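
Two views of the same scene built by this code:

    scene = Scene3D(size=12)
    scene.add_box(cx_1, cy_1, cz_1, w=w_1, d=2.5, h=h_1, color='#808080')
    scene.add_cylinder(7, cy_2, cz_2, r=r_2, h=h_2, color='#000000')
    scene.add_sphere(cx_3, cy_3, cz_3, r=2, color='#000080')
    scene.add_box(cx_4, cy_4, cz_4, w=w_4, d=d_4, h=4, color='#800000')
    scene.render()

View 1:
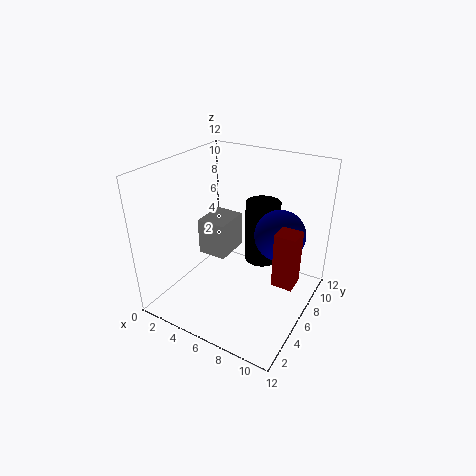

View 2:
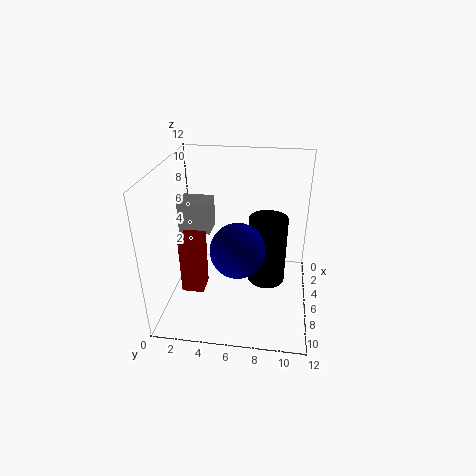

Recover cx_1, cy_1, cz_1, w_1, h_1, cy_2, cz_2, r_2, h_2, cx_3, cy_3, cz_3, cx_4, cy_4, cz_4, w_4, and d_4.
cx_1 = 5.5
cy_1 = 1.5
cz_1 = 7
w_1 = 2
h_1 = 2.5
cy_2 = 8.5
cz_2 = 3
r_2 = 1.5
h_2 = 5.5
cx_3 = 9.5
cy_3 = 6.5
cz_3 = 7
cx_4 = 10.5
cy_4 = 3
cz_4 = 5
w_4 = 1.5
d_4 = 1.5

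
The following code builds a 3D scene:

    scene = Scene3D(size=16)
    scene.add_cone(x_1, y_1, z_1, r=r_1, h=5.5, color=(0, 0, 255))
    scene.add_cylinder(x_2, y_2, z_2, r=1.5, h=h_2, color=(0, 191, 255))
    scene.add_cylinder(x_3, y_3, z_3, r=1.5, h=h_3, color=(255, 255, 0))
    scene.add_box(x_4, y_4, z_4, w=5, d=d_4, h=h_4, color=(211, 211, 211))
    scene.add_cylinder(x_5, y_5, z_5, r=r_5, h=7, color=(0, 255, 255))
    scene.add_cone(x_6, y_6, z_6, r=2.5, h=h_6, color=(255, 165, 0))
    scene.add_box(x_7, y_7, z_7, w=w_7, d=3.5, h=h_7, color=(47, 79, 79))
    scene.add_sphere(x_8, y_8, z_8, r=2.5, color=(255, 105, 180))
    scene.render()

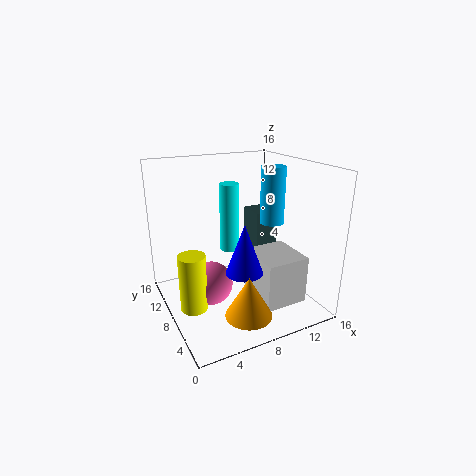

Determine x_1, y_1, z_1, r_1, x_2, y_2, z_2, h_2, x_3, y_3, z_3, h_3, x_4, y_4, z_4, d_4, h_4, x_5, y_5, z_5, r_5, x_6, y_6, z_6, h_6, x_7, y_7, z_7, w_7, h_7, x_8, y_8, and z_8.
x_1 = 7.5
y_1 = 5.5
z_1 = 5
r_1 = 2
x_2 = 14
y_2 = 10.5
z_2 = 8
h_2 = 7
x_3 = 2.5
y_3 = 8
z_3 = 0.5
h_3 = 6.5
x_4 = 9.5
y_4 = 3.5
z_4 = 0.5
d_4 = 5.5
h_4 = 5.5
x_5 = 6.5
y_5 = 7
z_5 = 7.5
r_5 = 1
x_6 = 7
y_6 = 3.5
z_6 = 1
h_6 = 4.5
x_7 = 12.5
y_7 = 11.5
z_7 = 2.5
w_7 = 3
h_7 = 6.5
x_8 = 5
y_8 = 9
z_8 = 2.5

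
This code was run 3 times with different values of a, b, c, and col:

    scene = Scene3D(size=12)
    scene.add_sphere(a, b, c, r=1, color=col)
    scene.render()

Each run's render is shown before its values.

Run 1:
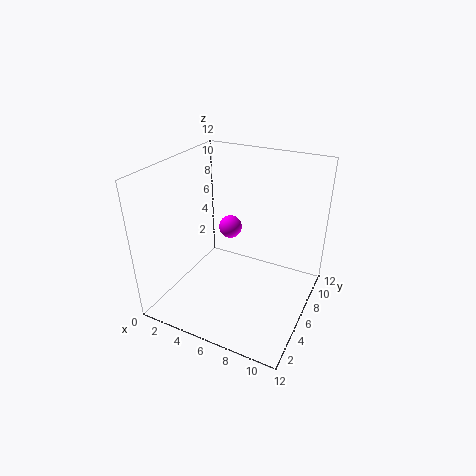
a = 4.5; b = 7.5; c = 6; col = 'magenta'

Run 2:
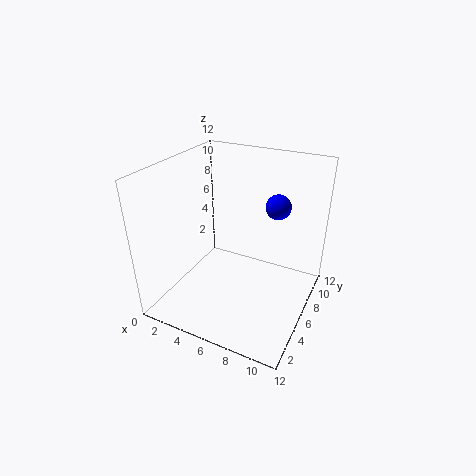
a = 9; b = 7; c = 9; col = 'blue'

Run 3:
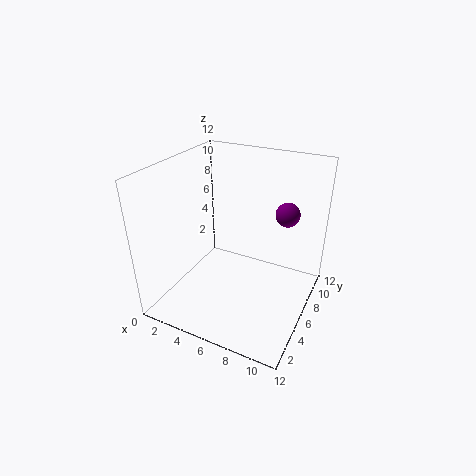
a = 9.5; b = 8; c = 8; col = 'purple'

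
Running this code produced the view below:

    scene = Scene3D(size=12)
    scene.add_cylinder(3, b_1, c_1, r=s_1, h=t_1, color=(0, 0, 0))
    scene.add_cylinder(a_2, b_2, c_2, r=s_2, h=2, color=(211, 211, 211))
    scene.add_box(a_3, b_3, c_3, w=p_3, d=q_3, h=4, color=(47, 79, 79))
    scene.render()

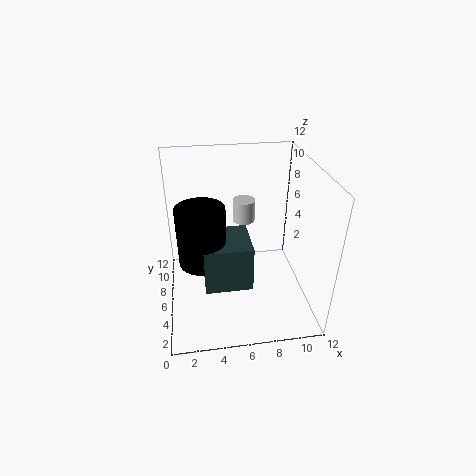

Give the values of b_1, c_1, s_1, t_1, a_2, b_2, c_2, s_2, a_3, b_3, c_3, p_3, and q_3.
b_1 = 6
c_1 = 4
s_1 = 2
t_1 = 5
a_2 = 7
b_2 = 9
c_2 = 6
s_2 = 1
a_3 = 3
b_3 = 4
c_3 = 2
p_3 = 4
q_3 = 4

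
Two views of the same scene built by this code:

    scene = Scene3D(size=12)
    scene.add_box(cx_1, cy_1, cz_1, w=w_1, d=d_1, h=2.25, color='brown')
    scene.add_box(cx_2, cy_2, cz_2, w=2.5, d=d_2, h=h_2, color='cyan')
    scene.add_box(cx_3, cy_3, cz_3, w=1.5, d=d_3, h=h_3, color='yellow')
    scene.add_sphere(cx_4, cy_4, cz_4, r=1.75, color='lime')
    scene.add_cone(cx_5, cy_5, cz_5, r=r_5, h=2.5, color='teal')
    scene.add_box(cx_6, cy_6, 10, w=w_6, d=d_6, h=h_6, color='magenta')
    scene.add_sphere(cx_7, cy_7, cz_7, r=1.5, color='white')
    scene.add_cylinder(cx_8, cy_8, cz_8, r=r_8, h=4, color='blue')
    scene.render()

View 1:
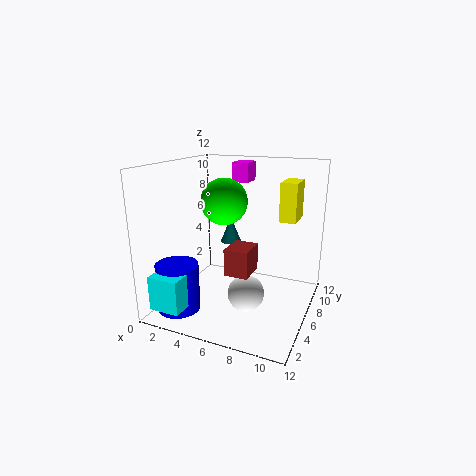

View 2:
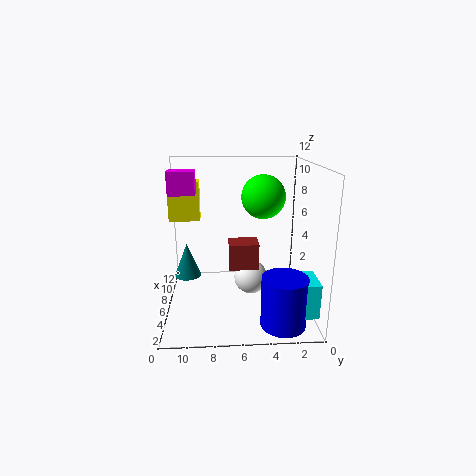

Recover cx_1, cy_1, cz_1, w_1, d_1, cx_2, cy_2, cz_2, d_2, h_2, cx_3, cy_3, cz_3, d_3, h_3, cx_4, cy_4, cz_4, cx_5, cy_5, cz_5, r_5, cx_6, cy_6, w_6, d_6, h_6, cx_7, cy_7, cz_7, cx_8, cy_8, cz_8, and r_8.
cx_1 = 5.5, cy_1 = 4.25, cz_1 = 3.25, w_1 = 2, d_1 = 2.5, cx_2 = 1, cy_2 = 0.25, cz_2 = 1.25, d_2 = 2.25, h_2 = 2.75, cx_3 = 8.5, cy_3 = 9.25, cz_3 = 6.75, d_3 = 2.75, h_3 = 3.5, cx_4 = 5.75, cy_4 = 4, cz_4 = 9.5, cx_5 = 3.5, cy_5 = 10, cz_5 = 4, r_5 = 1, cx_6 = 4, cy_6 = 9.25, w_6 = 1.5, d_6 = 2, h_6 = 1.75, cx_7 = 7.25, cy_7 = 4.75, cz_7 = 1.75, cx_8 = 2, cy_8 = 2.75, cz_8 = 0.25, r_8 = 1.75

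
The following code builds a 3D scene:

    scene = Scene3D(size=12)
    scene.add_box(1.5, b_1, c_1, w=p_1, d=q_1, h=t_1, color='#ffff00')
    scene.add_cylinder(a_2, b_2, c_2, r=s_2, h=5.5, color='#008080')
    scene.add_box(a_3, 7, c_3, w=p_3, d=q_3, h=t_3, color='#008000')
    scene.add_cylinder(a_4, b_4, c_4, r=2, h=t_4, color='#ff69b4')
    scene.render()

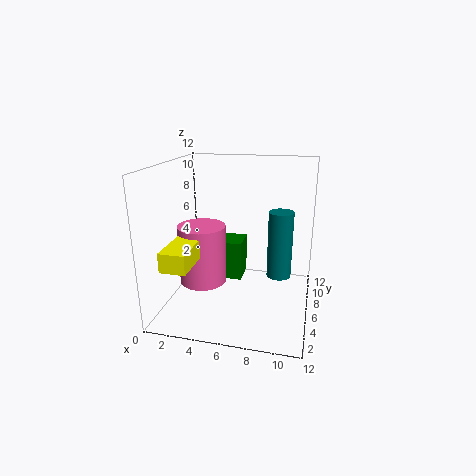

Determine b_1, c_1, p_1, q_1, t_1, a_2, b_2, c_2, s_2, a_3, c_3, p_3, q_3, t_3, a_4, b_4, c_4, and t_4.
b_1 = 0.5
c_1 = 5
p_1 = 2
q_1 = 4
t_1 = 1.5
a_2 = 9.5
b_2 = 6
c_2 = 3
s_2 = 1
a_3 = 3
c_3 = 1.5
p_3 = 3
q_3 = 2.5
t_3 = 3.5
a_4 = 3
b_4 = 5.5
c_4 = 2
t_4 = 5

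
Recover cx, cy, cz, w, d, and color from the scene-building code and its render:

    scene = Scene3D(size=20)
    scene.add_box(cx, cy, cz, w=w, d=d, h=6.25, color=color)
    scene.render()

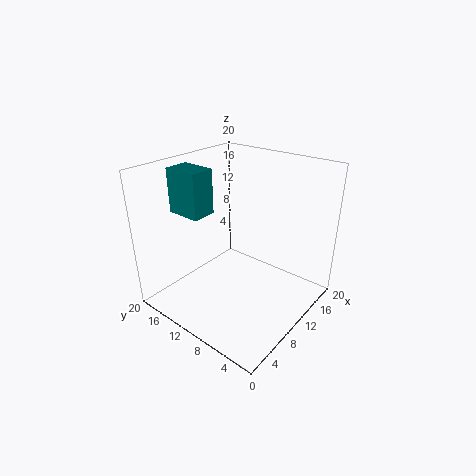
cx = 5.75, cy = 13.75, cz = 13, w = 3.5, d = 5, color = 'teal'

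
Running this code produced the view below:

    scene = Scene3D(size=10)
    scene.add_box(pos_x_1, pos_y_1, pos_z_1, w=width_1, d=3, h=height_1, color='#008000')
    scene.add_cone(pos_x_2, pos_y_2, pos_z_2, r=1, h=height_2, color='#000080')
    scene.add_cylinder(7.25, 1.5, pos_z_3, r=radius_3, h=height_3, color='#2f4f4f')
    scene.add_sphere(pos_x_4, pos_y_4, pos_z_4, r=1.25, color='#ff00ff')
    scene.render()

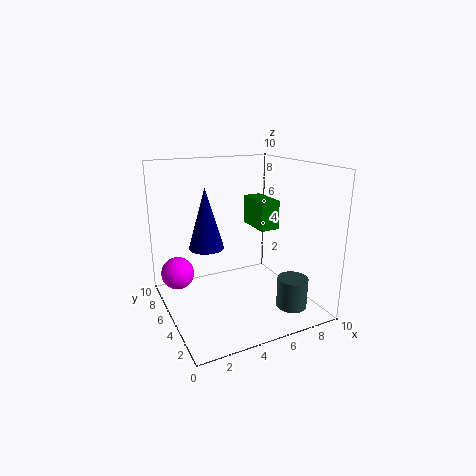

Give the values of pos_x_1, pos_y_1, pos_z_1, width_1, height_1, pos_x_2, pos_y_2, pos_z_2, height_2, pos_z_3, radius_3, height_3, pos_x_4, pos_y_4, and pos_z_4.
pos_x_1 = 7.5; pos_y_1 = 6; pos_z_1 = 4.75; width_1 = 1.5; height_1 = 2.25; pos_x_2 = 1.75; pos_y_2 = 2.5; pos_z_2 = 5.75; height_2 = 3.5; pos_z_3 = 1; radius_3 = 1; height_3 = 2; pos_x_4 = 1.5; pos_y_4 = 8.5; pos_z_4 = 1.5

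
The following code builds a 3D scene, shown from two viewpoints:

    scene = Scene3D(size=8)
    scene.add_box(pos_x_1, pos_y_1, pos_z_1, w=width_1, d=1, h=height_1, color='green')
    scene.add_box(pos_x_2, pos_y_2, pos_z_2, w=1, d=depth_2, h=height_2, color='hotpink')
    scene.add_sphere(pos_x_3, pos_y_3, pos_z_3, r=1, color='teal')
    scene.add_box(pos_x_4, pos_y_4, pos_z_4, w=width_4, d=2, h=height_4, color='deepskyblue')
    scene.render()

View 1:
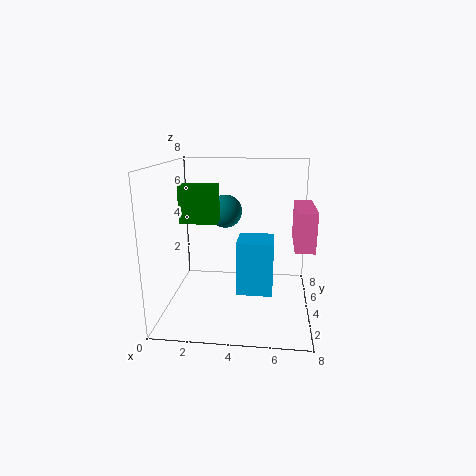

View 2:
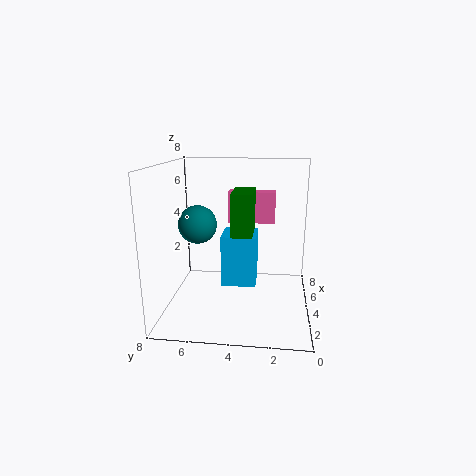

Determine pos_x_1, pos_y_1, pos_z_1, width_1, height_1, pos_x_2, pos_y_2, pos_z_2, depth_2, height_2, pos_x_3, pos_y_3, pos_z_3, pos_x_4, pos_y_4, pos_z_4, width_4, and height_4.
pos_x_1 = 1; pos_y_1 = 3; pos_z_1 = 5; width_1 = 2; height_1 = 2; pos_x_2 = 7; pos_y_2 = 2; pos_z_2 = 4; depth_2 = 3; height_2 = 2; pos_x_3 = 3; pos_y_3 = 6; pos_z_3 = 5; pos_x_4 = 4; pos_y_4 = 3; pos_z_4 = 1; width_4 = 2; height_4 = 3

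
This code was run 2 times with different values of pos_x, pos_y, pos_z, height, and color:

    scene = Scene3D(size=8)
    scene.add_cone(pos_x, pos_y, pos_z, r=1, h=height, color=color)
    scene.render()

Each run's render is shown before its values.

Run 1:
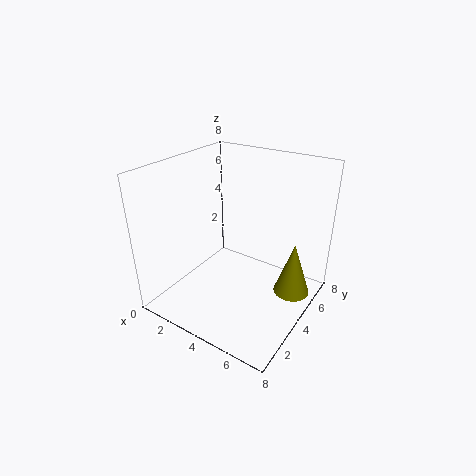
pos_x = 7
pos_y = 5
pos_z = 1
height = 3
color = 'olive'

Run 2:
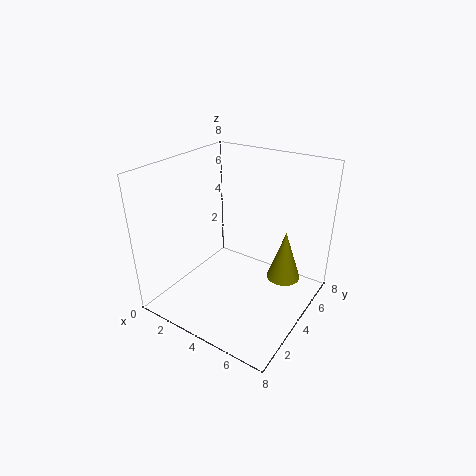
pos_x = 6
pos_y = 6
pos_z = 1
height = 3
color = 'olive'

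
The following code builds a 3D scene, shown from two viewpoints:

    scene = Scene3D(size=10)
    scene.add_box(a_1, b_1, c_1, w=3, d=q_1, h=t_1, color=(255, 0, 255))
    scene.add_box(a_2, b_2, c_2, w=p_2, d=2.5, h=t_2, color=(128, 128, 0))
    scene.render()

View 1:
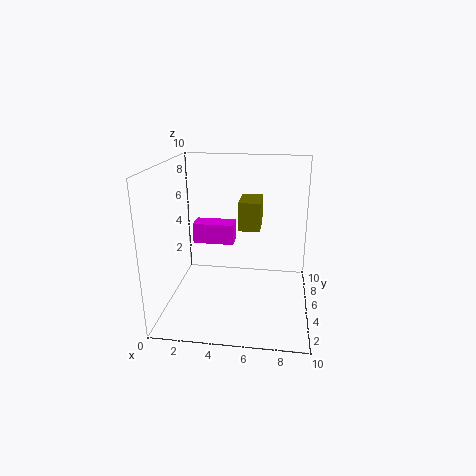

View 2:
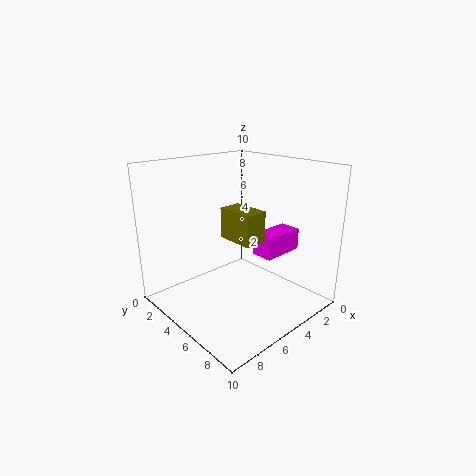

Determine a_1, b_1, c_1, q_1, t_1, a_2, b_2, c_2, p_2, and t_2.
a_1 = 1.5; b_1 = 6; c_1 = 4; q_1 = 1.5; t_1 = 1.5; a_2 = 5; b_2 = 5; c_2 = 5.5; p_2 = 1.5; t_2 = 2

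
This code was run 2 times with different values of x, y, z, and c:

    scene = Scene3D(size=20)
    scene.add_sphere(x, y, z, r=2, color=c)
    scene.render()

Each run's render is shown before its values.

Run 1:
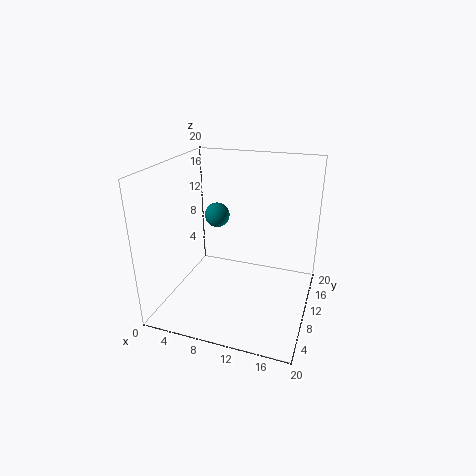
x = 4, y = 17, z = 10, c = 'teal'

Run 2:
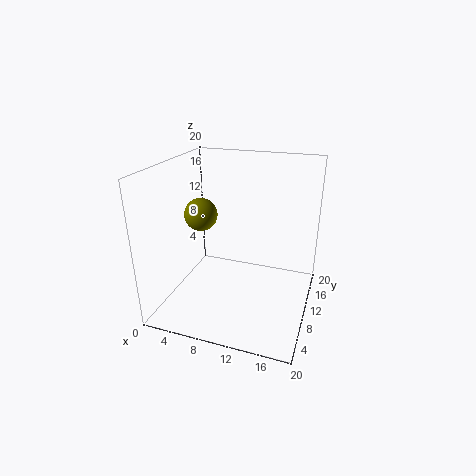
x = 7, y = 5, z = 15, c = 'olive'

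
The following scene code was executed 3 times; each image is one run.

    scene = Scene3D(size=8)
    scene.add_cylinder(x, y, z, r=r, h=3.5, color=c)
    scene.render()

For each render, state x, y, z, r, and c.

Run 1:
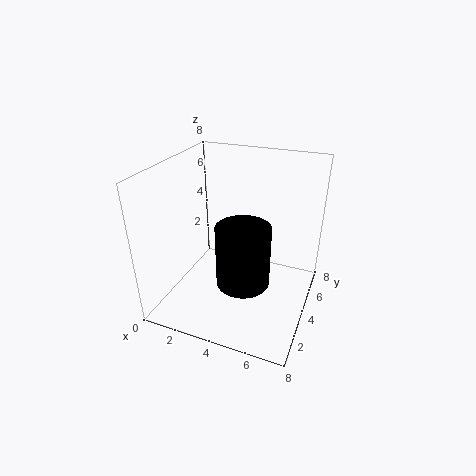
x = 4.5
y = 3.5
z = 1.5
r = 1.5
c = 'black'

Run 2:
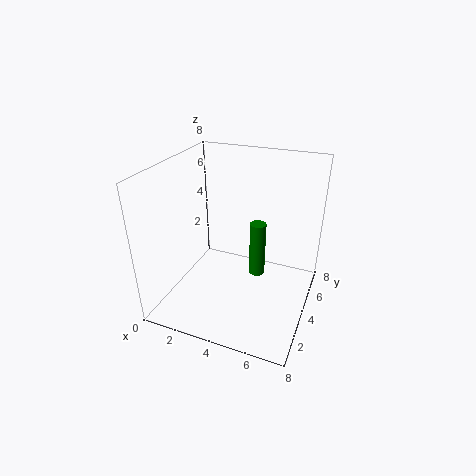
x = 4.5
y = 6
z = 0.5
r = 0.5
c = 'green'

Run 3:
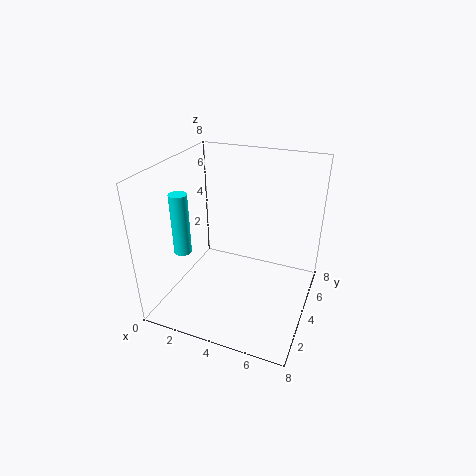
x = 1
y = 3
z = 3
r = 0.5
c = 'cyan'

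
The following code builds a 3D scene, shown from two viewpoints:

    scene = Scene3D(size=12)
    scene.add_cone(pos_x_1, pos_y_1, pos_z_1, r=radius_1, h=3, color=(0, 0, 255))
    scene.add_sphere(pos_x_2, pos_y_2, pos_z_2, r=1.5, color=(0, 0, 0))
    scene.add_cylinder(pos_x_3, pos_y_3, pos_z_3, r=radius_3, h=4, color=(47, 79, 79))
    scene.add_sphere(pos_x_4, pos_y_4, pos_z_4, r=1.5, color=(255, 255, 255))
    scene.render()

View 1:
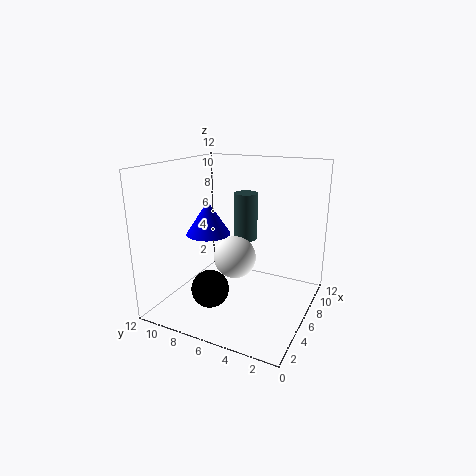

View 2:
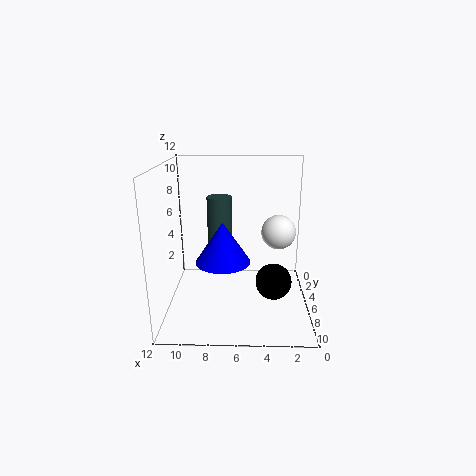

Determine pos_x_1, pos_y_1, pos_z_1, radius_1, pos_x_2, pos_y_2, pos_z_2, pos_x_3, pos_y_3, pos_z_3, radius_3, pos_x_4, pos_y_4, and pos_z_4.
pos_x_1 = 7
pos_y_1 = 9.5
pos_z_1 = 5.5
radius_1 = 2
pos_x_2 = 3
pos_y_2 = 7
pos_z_2 = 2.5
pos_x_3 = 7.5
pos_y_3 = 6
pos_z_3 = 5.5
radius_3 = 1
pos_x_4 = 2.5
pos_y_4 = 4.5
pos_z_4 = 6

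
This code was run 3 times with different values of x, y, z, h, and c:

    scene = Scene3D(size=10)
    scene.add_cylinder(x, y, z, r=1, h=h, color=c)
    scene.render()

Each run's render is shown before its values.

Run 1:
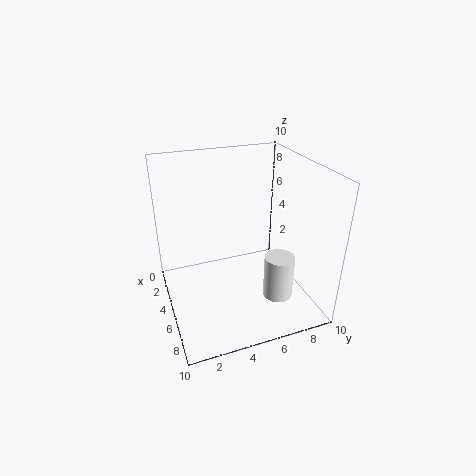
x = 7.5, y = 7, z = 1.5, h = 3, c = 'white'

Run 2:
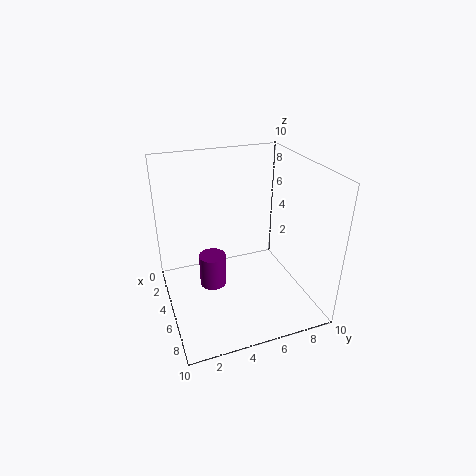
x = 3.5, y = 3.5, z = 0.5, h = 2.5, c = 'purple'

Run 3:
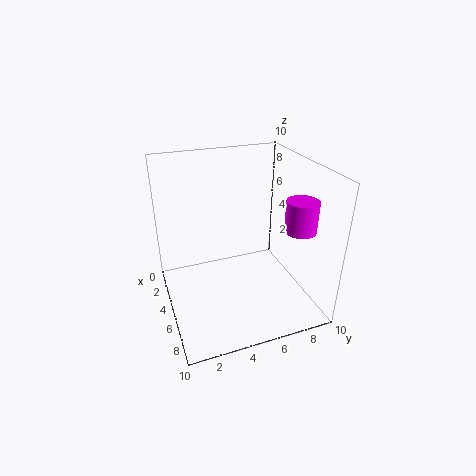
x = 8, y = 8, z = 6.5, h = 2, c = 'magenta'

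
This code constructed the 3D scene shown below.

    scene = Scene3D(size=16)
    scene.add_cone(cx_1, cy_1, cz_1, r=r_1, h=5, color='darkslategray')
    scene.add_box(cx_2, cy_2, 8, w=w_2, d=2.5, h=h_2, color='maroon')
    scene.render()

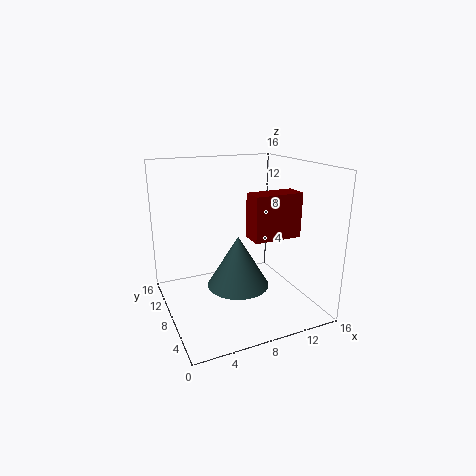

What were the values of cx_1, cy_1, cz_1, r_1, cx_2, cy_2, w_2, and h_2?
cx_1 = 6, cy_1 = 3.5, cz_1 = 5, r_1 = 3, cx_2 = 9, cy_2 = 5.5, w_2 = 5.5, h_2 = 5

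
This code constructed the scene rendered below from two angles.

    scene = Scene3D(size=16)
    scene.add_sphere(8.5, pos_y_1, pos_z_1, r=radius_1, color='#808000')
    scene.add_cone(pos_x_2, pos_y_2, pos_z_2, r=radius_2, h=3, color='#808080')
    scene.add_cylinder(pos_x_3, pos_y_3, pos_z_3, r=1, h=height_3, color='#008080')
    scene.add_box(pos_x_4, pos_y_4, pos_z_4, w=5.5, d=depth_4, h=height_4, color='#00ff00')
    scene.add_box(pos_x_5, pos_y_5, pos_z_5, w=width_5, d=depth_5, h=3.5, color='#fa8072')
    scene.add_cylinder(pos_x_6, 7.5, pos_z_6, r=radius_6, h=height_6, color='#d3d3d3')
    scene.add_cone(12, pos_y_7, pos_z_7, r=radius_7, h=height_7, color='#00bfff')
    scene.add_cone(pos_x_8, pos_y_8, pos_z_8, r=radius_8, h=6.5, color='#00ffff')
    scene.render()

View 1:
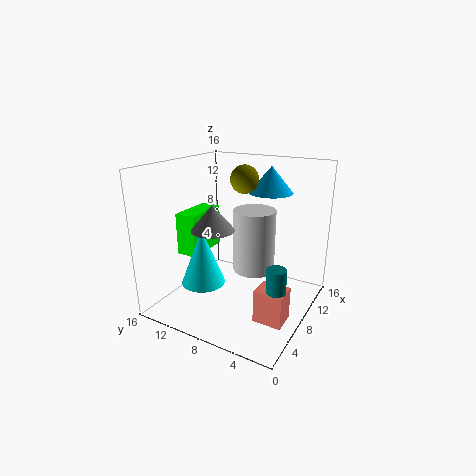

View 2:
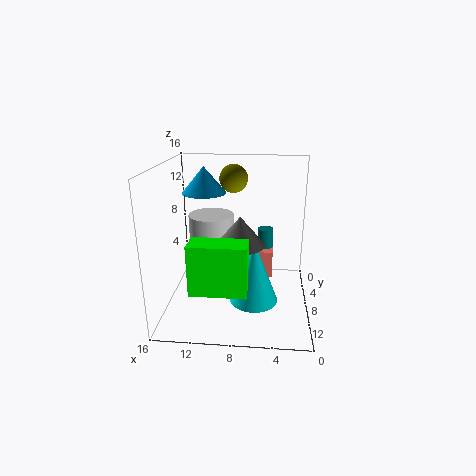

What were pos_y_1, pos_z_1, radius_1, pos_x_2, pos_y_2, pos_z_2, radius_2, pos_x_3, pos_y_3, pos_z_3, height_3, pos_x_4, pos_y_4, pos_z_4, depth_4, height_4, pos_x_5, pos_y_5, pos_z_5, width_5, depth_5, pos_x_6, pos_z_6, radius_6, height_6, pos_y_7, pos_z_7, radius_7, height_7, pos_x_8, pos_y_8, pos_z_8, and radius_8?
pos_y_1 = 7.5; pos_z_1 = 14.5; radius_1 = 1.5; pos_x_2 = 7.5; pos_y_2 = 11; pos_z_2 = 8.5; radius_2 = 2.5; pos_x_3 = 5; pos_y_3 = 2; pos_z_3 = 3; height_3 = 4; pos_x_4 = 6.5; pos_y_4 = 13; pos_z_4 = 5; depth_4 = 2.5; height_4 = 5; pos_x_5 = 4; pos_y_5 = 1; pos_z_5 = 1; width_5 = 2.5; depth_5 = 3; pos_x_6 = 11; pos_z_6 = 3; radius_6 = 2.5; height_6 = 7.5; pos_y_7 = 6; pos_z_7 = 12.5; radius_7 = 2.5; height_7 = 3; pos_x_8 = 6; pos_y_8 = 11.5; pos_z_8 = 2.5; radius_8 = 2.5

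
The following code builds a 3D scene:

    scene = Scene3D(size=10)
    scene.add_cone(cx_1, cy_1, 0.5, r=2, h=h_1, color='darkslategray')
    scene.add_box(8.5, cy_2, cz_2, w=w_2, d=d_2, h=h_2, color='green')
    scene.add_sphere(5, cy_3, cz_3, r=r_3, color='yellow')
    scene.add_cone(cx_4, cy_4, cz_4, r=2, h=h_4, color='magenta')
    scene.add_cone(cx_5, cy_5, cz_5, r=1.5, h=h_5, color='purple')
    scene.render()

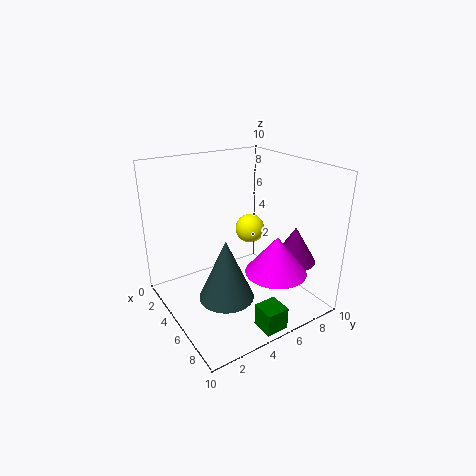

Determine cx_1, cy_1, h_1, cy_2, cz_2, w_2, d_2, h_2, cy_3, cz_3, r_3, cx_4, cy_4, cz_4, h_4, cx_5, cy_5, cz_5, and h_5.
cx_1 = 5; cy_1 = 4; h_1 = 4.5; cy_2 = 4; cz_2 = 0.5; w_2 = 1.5; d_2 = 1.5; h_2 = 1.5; cy_3 = 6; cz_3 = 5.5; r_3 = 1; cx_4 = 8; cy_4 = 6; cz_4 = 3.5; h_4 = 2.5; cx_5 = 7.5; cy_5 = 8; cz_5 = 3.5; h_5 = 2.5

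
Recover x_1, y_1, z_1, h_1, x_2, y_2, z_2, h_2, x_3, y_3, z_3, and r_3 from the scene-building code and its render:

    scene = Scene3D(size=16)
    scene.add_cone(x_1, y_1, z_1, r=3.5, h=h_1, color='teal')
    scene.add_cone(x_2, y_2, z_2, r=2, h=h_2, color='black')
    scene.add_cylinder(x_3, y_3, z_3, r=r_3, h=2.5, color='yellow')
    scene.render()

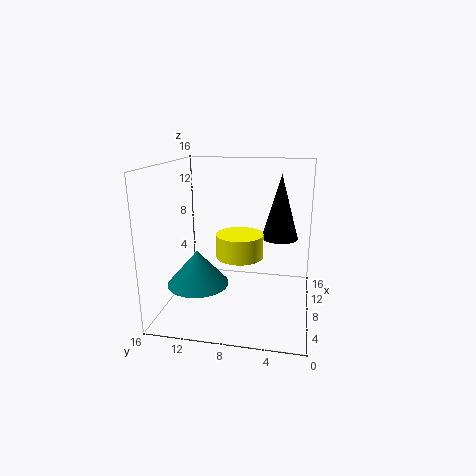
x_1 = 7, y_1 = 12.5, z_1 = 2.5, h_1 = 4, x_2 = 9, y_2 = 3.5, z_2 = 8, h_2 = 7, x_3 = 6.5, y_3 = 7.5, z_3 = 6.5, r_3 = 2.5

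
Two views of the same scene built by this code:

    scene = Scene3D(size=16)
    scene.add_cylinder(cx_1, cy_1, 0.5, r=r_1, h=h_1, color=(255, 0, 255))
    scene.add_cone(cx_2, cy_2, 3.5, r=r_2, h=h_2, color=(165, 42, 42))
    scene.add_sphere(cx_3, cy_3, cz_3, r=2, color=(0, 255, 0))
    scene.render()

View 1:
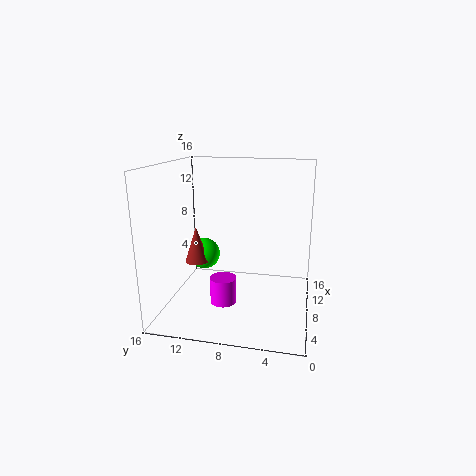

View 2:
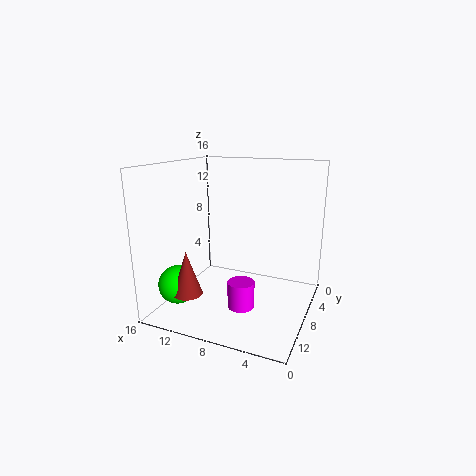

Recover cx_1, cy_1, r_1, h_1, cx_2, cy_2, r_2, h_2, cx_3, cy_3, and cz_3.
cx_1 = 7
cy_1 = 9.5
r_1 = 1.5
h_1 = 3
cx_2 = 11
cy_2 = 14
r_2 = 1.5
h_2 = 4.5
cx_3 = 12.5
cy_3 = 13.5
cz_3 = 4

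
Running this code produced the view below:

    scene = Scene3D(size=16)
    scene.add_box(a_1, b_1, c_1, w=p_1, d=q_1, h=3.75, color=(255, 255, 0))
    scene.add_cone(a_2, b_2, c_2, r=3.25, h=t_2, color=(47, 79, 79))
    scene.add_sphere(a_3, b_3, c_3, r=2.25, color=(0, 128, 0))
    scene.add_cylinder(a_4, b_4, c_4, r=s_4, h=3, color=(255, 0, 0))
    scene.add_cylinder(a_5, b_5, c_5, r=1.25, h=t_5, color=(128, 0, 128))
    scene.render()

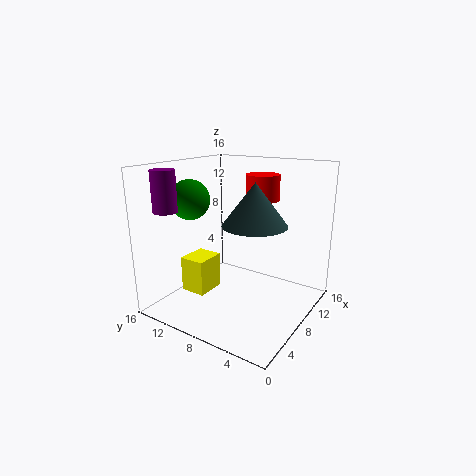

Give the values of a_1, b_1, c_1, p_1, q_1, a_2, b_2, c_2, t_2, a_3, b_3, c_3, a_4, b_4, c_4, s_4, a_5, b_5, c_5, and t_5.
a_1 = 3
b_1 = 9.25
c_1 = 2.75
p_1 = 3.25
q_1 = 2.75
a_2 = 6
b_2 = 4.75
c_2 = 10.5
t_2 = 4.25
a_3 = 6.25
b_3 = 13.25
c_3 = 12
a_4 = 12.5
b_4 = 7.5
c_4 = 11.5
s_4 = 2
a_5 = 2.25
b_5 = 13
c_5 = 11.5
t_5 = 4.25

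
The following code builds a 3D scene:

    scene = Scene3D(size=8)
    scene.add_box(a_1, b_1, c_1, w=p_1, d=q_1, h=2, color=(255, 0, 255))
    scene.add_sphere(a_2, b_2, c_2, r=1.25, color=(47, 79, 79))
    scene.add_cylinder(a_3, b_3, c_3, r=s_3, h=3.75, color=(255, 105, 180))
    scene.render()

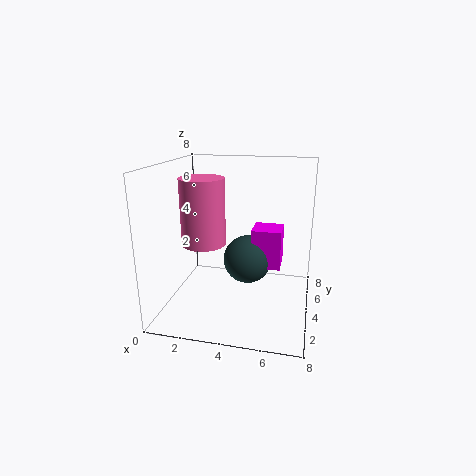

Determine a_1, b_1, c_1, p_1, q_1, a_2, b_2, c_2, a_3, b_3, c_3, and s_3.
a_1 = 5, b_1 = 2.5, c_1 = 3, p_1 = 1.5, q_1 = 1.5, a_2 = 4.75, b_2 = 3, c_2 = 3.25, a_3 = 2, b_3 = 4, c_3 = 3.5, s_3 = 1.25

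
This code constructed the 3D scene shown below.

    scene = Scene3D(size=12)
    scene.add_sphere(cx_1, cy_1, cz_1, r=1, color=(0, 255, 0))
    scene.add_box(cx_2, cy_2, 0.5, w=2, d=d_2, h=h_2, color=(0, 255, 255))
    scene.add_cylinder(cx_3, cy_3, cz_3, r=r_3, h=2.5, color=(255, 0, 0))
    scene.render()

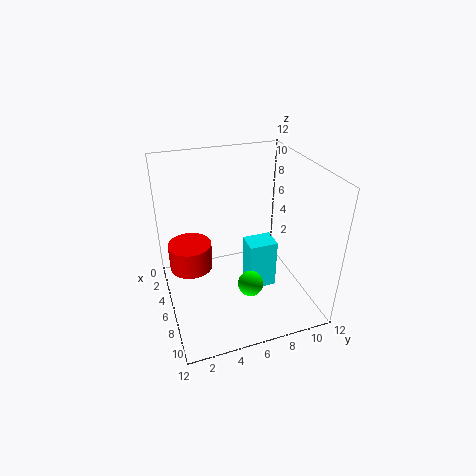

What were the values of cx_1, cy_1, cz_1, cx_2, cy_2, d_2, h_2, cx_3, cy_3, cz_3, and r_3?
cx_1 = 9, cy_1 = 6, cz_1 = 3.5, cx_2 = 4.5, cy_2 = 7, d_2 = 2.5, h_2 = 4.5, cx_3 = 2.5, cy_3 = 2.5, cz_3 = 1.5, r_3 = 2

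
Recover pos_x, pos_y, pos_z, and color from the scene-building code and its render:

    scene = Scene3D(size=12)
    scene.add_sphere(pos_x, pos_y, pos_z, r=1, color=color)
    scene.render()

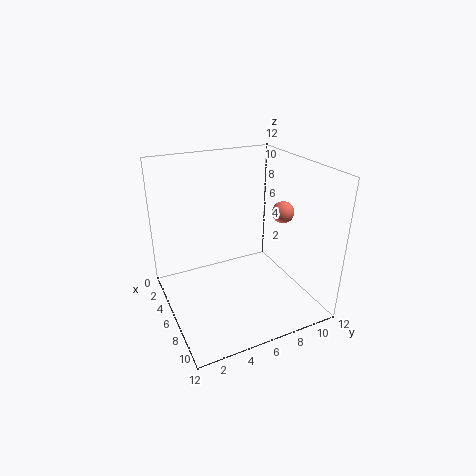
pos_x = 5, pos_y = 11, pos_z = 7, color = 'salmon'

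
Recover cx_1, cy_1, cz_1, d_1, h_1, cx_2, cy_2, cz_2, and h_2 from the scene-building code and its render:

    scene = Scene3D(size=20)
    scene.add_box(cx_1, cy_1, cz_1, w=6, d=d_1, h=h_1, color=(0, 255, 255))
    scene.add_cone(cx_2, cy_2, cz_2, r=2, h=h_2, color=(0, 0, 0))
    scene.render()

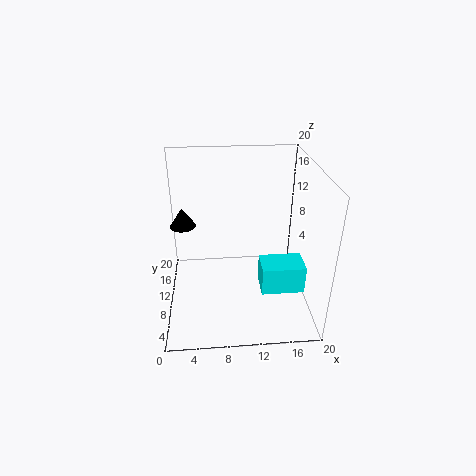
cx_1 = 13
cy_1 = 6
cz_1 = 3
d_1 = 4
h_1 = 4
cx_2 = 2
cy_2 = 16
cz_2 = 9
h_2 = 3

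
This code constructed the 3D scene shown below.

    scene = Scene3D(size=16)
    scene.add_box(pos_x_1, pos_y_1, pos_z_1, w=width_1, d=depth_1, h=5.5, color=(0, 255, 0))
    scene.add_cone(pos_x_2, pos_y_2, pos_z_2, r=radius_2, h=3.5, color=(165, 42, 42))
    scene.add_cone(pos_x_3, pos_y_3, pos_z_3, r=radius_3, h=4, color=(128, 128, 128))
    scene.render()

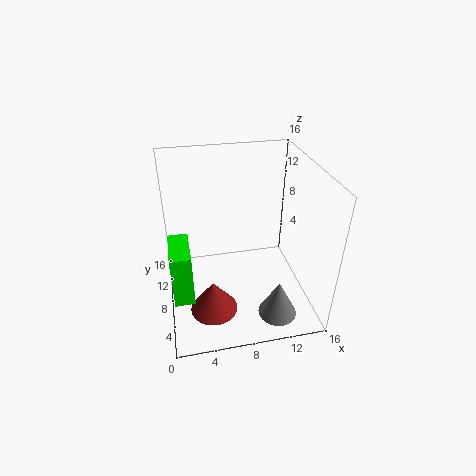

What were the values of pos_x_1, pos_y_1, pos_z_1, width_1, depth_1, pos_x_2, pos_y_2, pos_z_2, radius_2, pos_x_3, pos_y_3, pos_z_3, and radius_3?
pos_x_1 = 0.5; pos_y_1 = 2.5; pos_z_1 = 4.5; width_1 = 2; depth_1 = 4.5; pos_x_2 = 4.5; pos_y_2 = 4; pos_z_2 = 2; radius_2 = 2.5; pos_x_3 = 11; pos_y_3 = 2; pos_z_3 = 2; radius_3 = 2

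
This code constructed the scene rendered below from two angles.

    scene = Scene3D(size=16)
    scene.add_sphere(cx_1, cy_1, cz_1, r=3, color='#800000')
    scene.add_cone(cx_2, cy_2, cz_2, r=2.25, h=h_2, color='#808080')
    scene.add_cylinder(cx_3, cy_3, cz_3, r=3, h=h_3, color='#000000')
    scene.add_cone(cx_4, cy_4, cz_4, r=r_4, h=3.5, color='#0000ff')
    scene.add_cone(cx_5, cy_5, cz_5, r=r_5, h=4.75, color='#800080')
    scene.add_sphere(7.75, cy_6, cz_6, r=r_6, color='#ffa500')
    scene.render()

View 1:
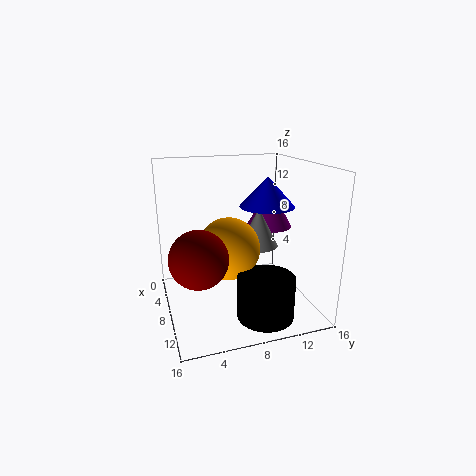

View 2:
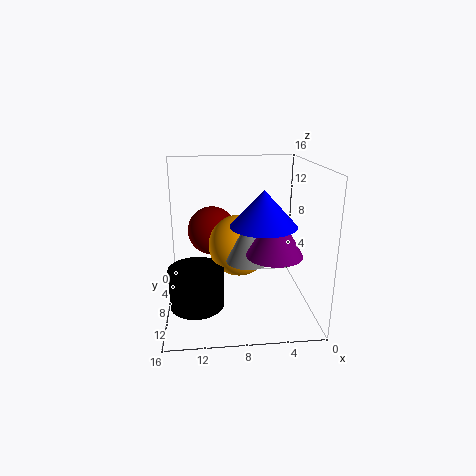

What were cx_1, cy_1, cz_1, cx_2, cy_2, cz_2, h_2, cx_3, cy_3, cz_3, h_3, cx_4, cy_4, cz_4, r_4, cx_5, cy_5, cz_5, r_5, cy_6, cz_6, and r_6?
cx_1 = 10.75; cy_1 = 3; cz_1 = 7.25; cx_2 = 7.25; cy_2 = 10.75; cz_2 = 6.5; h_2 = 4.5; cx_3 = 12.75; cy_3 = 9.5; cz_3 = 0.75; h_3 = 4.5; cx_4 = 6; cy_4 = 12.25; cz_4 = 10.75; r_4 = 3.25; cx_5 = 5; cy_5 = 13; cz_5 = 8; r_5 = 2.75; cy_6 = 7; cz_6 = 6.75; r_6 = 3.5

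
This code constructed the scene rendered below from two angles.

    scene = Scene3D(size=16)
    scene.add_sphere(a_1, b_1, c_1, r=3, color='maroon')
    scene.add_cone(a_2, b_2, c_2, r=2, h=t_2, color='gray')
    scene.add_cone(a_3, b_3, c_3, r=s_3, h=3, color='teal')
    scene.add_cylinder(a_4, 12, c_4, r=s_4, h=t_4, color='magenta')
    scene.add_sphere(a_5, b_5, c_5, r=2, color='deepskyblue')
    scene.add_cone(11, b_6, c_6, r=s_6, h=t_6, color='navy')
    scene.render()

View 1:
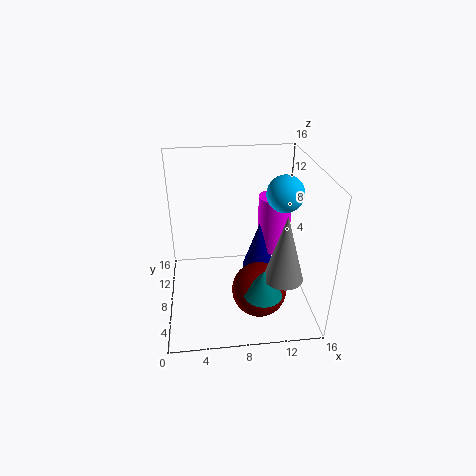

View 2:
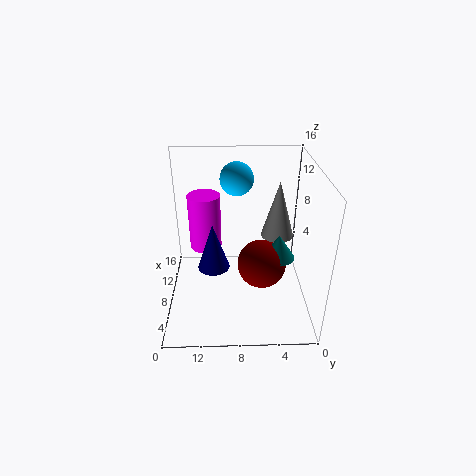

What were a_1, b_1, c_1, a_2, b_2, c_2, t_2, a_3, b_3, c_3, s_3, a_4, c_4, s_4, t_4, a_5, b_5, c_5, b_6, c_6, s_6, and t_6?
a_1 = 10, b_1 = 5, c_1 = 3, a_2 = 12, b_2 = 3, c_2 = 6, t_2 = 7, a_3 = 10, b_3 = 3, c_3 = 4, s_3 = 2, a_4 = 13, c_4 = 4, s_4 = 2, t_4 = 7, a_5 = 13, b_5 = 8, c_5 = 13, b_6 = 11, c_6 = 2, s_6 = 2, t_6 = 6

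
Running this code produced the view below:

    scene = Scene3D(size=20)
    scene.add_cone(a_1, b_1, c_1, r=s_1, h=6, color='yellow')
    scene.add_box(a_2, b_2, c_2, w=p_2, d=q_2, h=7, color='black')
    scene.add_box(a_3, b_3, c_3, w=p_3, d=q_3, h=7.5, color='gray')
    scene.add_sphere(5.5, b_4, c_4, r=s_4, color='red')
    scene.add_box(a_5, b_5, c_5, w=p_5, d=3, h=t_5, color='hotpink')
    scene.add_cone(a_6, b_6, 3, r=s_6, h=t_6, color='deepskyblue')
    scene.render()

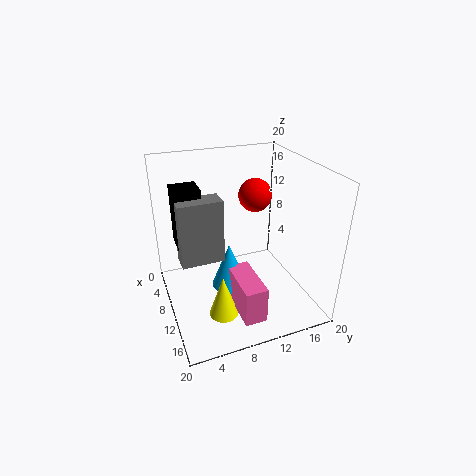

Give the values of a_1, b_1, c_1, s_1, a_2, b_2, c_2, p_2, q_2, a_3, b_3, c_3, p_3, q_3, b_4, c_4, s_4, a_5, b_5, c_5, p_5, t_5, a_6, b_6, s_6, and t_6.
a_1 = 13.5, b_1 = 6.5, c_1 = 0.5, s_1 = 2, a_2 = 11.5, b_2 = 1, c_2 = 12.5, p_2 = 3, q_2 = 3, a_3 = 13.5, b_3 = 1, c_3 = 11, p_3 = 2.5, q_3 = 5, b_4 = 14.5, c_4 = 14, s_4 = 2.5, a_5 = 11, b_5 = 8, c_5 = 1.5, p_5 = 7, t_5 = 5, a_6 = 10.5, b_6 = 8.5, s_6 = 2.5, t_6 = 6.5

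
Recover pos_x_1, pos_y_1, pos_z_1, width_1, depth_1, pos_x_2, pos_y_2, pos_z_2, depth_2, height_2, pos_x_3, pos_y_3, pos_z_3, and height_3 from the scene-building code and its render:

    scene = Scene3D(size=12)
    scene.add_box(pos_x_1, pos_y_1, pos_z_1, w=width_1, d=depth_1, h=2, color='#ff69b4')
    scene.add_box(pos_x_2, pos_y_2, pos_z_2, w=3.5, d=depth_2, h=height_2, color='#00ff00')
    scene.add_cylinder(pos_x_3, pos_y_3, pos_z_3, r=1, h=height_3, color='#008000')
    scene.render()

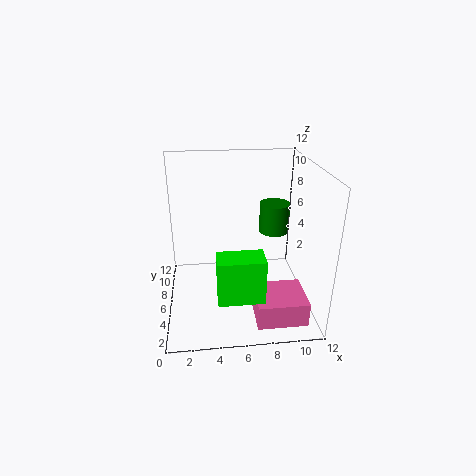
pos_x_1 = 7
pos_y_1 = 1
pos_z_1 = 0.5
width_1 = 4
depth_1 = 3.5
pos_x_2 = 4
pos_y_2 = 1
pos_z_2 = 3
depth_2 = 2
height_2 = 3.5
pos_x_3 = 8
pos_y_3 = 2
pos_z_3 = 8.5
height_3 = 2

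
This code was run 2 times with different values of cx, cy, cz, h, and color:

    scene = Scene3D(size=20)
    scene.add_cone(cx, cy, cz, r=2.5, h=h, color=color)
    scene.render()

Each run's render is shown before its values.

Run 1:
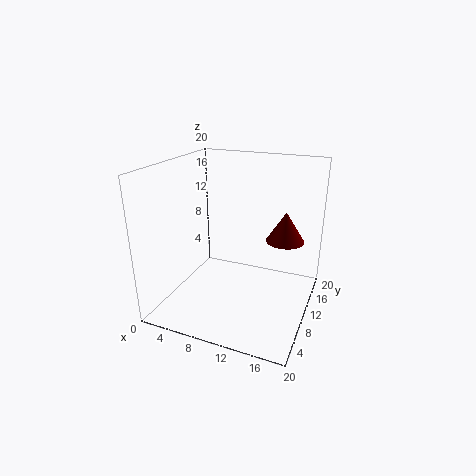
cx = 16.5; cy = 10.5; cz = 10.5; h = 4; color = 'maroon'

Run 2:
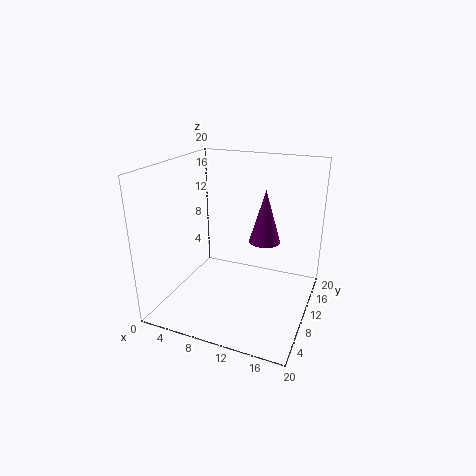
cx = 11.5; cy = 17.5; cz = 6.5; h = 8.5; color = 'purple'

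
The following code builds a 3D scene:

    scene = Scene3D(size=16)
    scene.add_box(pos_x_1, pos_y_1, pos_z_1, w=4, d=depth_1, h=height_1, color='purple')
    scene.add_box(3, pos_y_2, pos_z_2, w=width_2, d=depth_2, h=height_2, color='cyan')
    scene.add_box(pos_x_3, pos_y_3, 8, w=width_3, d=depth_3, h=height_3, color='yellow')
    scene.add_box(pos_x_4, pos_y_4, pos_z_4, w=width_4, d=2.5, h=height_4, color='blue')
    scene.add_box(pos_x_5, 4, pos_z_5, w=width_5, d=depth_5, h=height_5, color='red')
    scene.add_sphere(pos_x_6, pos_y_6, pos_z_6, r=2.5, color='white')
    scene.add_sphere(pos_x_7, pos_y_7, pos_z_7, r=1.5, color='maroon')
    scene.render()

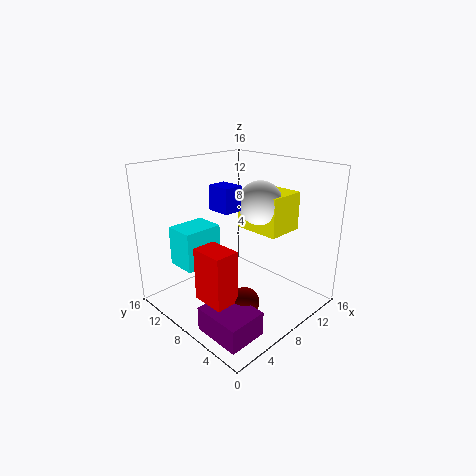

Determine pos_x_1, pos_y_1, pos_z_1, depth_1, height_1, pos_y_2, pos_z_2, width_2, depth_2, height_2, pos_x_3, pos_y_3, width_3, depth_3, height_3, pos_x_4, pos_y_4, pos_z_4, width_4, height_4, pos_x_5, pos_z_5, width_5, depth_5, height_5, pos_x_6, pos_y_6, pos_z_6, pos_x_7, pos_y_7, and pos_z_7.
pos_x_1 = 0.5
pos_y_1 = 1
pos_z_1 = 1
depth_1 = 5
height_1 = 2.5
pos_y_2 = 10.5
pos_z_2 = 4.5
width_2 = 4.5
depth_2 = 3.5
height_2 = 4.5
pos_x_3 = 10.5
pos_y_3 = 5
width_3 = 4.5
depth_3 = 5.5
height_3 = 4.5
pos_x_4 = 4.5
pos_y_4 = 6
pos_z_4 = 12
width_4 = 2
height_4 = 2.5
pos_x_5 = 1.5
pos_z_5 = 3.5
width_5 = 2.5
depth_5 = 3.5
height_5 = 5.5
pos_x_6 = 11
pos_y_6 = 7.5
pos_z_6 = 11.5
pos_x_7 = 5
pos_y_7 = 4
pos_z_7 = 3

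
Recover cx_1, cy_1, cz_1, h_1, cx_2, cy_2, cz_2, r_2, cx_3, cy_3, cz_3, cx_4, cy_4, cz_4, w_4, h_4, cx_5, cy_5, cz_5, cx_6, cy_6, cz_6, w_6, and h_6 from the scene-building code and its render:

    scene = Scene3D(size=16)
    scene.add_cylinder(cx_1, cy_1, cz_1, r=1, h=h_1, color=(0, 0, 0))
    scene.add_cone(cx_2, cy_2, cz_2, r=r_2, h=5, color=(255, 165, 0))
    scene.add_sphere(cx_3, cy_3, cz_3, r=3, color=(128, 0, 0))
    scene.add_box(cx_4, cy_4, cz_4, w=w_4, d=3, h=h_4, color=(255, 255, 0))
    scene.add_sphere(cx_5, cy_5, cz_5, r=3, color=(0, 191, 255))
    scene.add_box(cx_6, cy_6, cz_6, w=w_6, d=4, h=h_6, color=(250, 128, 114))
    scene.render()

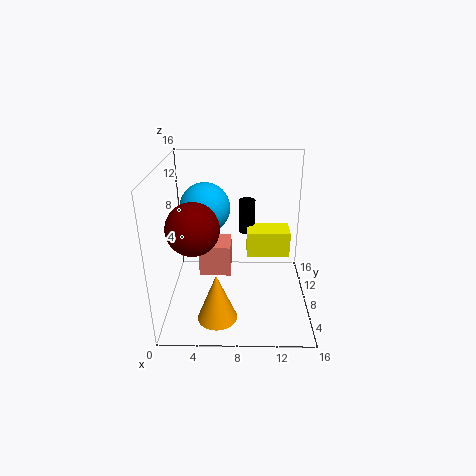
cx_1 = 9, cy_1 = 12, cz_1 = 7, h_1 = 4, cx_2 = 6, cy_2 = 2, cz_2 = 2, r_2 = 2, cx_3 = 3, cy_3 = 8, cz_3 = 9, cx_4 = 9, cy_4 = 9, cz_4 = 5, w_4 = 5, h_4 = 3, cx_5 = 4, cy_5 = 12, cz_5 = 10, cx_6 = 3, cy_6 = 11, cz_6 = 1, w_6 = 4, h_6 = 4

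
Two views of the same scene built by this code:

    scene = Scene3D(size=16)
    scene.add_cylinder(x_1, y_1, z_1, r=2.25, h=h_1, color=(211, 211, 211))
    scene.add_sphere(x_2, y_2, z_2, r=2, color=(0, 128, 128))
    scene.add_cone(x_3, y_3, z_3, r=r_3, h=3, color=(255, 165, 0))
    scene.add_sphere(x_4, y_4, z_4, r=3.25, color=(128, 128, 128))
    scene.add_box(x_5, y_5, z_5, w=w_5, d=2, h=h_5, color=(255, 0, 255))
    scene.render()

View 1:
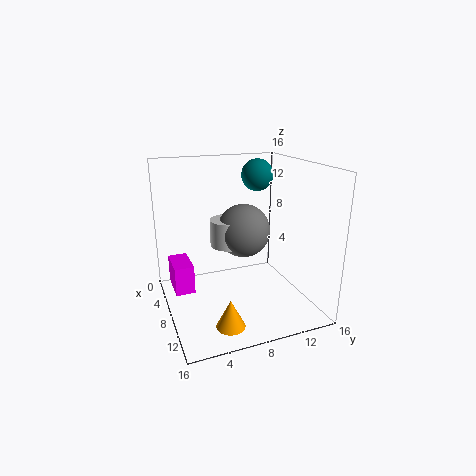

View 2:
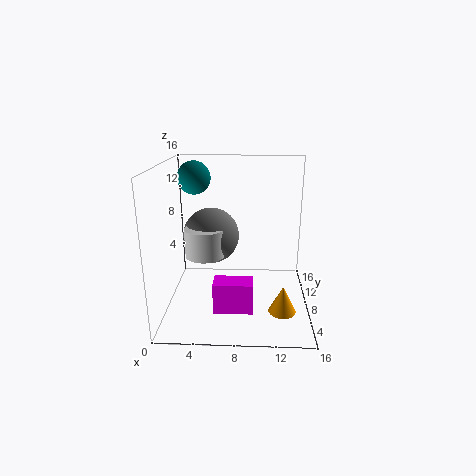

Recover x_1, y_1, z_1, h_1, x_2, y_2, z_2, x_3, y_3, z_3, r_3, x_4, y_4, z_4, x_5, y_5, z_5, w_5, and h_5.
x_1 = 4.25
y_1 = 8.25
z_1 = 5.75
h_1 = 3.25
x_2 = 2.5
y_2 = 12.75
z_2 = 13.75
x_3 = 13
y_3 = 5.25
z_3 = 0.5
r_3 = 1.5
x_4 = 4.75
y_4 = 10
z_4 = 7.5
x_5 = 6
y_5 = 0.5
z_5 = 3.25
w_5 = 3.75
h_5 = 3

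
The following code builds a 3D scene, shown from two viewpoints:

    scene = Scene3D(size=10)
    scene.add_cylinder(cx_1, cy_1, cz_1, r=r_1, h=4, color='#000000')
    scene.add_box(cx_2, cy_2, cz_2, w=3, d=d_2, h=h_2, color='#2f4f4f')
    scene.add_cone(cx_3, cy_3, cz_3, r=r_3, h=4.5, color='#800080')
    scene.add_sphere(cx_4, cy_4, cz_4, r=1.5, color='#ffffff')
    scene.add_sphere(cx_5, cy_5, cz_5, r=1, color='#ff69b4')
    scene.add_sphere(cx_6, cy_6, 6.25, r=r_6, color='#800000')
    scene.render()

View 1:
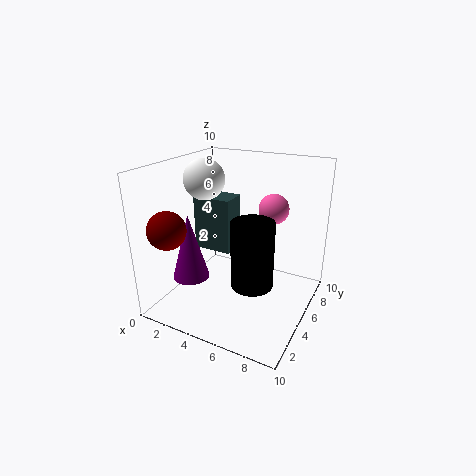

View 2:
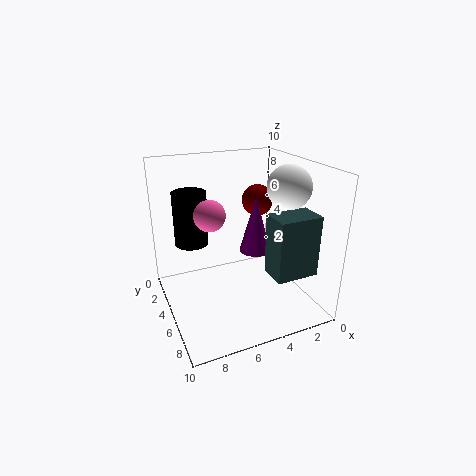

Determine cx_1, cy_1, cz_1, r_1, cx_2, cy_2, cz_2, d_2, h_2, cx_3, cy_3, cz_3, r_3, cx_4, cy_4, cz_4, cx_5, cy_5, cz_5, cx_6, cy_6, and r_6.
cx_1 = 7.5
cy_1 = 2
cz_1 = 3.75
r_1 = 1.25
cx_2 = 0.5
cy_2 = 6.25
cz_2 = 2.75
d_2 = 2
h_2 = 4.25
cx_3 = 2.5
cy_3 = 2.75
cz_3 = 2.5
r_3 = 1.25
cx_4 = 1.75
cy_4 = 6
cz_4 = 8.5
cx_5 = 7.25
cy_5 = 5.75
cz_5 = 7.25
cx_6 = 1.75
cy_6 = 1.5
r_6 = 1.25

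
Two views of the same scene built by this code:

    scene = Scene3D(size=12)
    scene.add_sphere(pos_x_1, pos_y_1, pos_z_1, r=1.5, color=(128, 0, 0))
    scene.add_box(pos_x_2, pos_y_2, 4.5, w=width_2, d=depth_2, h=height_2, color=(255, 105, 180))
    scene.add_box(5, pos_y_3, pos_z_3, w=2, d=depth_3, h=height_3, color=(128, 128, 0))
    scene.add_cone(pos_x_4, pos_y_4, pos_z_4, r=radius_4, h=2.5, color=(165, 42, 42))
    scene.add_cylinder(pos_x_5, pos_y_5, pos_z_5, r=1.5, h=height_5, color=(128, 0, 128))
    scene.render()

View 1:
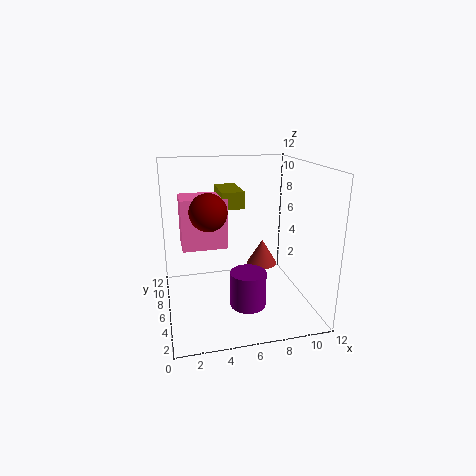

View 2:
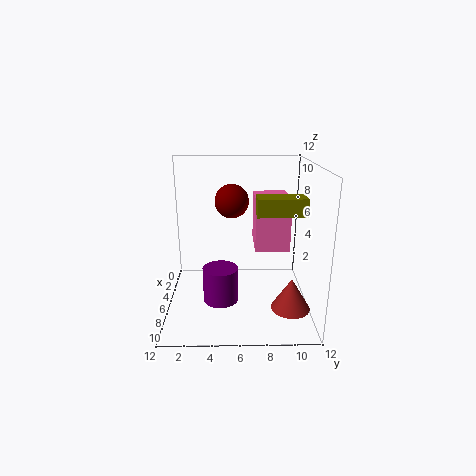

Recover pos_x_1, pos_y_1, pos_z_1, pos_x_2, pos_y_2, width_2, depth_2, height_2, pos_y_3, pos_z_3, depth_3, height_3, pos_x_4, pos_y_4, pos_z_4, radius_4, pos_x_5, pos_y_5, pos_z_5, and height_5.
pos_x_1 = 3.5, pos_y_1 = 5.5, pos_z_1 = 8.5, pos_x_2 = 1.5, pos_y_2 = 7.5, width_2 = 4, depth_2 = 3, height_2 = 4.5, pos_y_3 = 7.5, pos_z_3 = 8, depth_3 = 4, height_3 = 1.5, pos_x_4 = 9.5, pos_y_4 = 10, pos_z_4 = 1.5, radius_4 = 1.5, pos_x_5 = 6.5, pos_y_5 = 4.5, pos_z_5 = 0.5, height_5 = 3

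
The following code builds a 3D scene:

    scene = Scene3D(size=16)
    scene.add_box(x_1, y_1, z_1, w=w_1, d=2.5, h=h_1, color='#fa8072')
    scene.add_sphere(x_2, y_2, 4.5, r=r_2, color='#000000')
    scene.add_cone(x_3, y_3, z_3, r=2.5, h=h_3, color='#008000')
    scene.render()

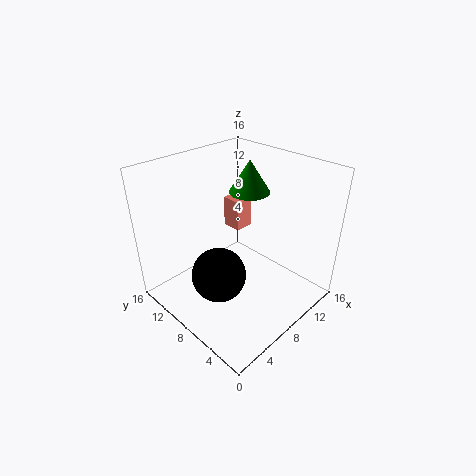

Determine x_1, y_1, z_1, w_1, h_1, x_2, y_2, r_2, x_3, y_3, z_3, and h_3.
x_1 = 12; y_1 = 12; z_1 = 5.5; w_1 = 2.5; h_1 = 4; x_2 = 5; y_2 = 8; r_2 = 3; x_3 = 13; y_3 = 11; z_3 = 11; h_3 = 4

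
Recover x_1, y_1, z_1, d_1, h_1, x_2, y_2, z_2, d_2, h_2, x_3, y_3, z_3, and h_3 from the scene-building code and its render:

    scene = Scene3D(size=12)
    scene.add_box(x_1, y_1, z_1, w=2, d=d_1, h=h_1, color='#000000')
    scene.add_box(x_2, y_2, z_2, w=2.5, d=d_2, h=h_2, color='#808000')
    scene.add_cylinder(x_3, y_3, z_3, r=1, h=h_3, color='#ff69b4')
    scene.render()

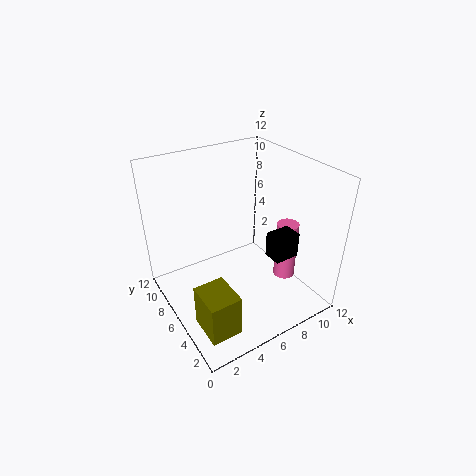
x_1 = 7
y_1 = 2
z_1 = 5.5
d_1 = 1.5
h_1 = 2
x_2 = 1
y_2 = 1.5
z_2 = 0.5
d_2 = 3
h_2 = 3.5
x_3 = 11
y_3 = 5.5
z_3 = 0.5
h_3 = 5.5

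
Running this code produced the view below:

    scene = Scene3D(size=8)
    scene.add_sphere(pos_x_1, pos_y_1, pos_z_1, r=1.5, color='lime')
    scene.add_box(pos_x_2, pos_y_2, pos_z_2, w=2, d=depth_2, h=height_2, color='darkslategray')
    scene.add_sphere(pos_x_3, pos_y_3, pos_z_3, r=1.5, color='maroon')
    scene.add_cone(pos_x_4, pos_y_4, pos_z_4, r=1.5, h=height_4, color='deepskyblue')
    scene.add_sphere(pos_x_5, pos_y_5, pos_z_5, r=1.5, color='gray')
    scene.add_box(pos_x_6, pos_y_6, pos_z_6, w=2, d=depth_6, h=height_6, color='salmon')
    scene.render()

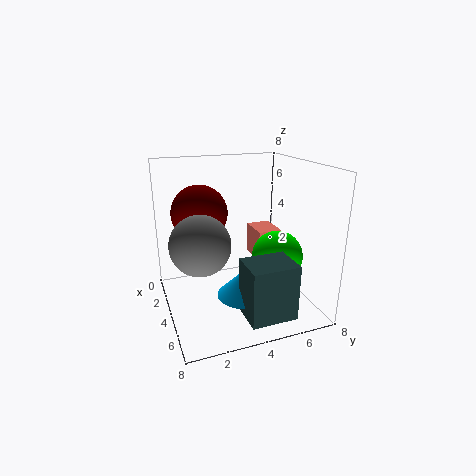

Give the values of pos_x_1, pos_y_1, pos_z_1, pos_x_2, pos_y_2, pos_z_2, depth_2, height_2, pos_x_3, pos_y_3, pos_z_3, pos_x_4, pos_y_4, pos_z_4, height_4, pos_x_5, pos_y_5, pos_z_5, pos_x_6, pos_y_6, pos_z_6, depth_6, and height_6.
pos_x_1 = 4
pos_y_1 = 6.5
pos_z_1 = 2.5
pos_x_2 = 5.5
pos_y_2 = 3.5
pos_z_2 = 0.5
depth_2 = 2.5
height_2 = 3
pos_x_3 = 3.5
pos_y_3 = 2
pos_z_3 = 5.5
pos_x_4 = 5
pos_y_4 = 4
pos_z_4 = 1
height_4 = 1.5
pos_x_5 = 5.5
pos_y_5 = 1.5
pos_z_5 = 4.5
pos_x_6 = 0.5
pos_y_6 = 6
pos_z_6 = 1.5
depth_6 = 1.5
height_6 = 2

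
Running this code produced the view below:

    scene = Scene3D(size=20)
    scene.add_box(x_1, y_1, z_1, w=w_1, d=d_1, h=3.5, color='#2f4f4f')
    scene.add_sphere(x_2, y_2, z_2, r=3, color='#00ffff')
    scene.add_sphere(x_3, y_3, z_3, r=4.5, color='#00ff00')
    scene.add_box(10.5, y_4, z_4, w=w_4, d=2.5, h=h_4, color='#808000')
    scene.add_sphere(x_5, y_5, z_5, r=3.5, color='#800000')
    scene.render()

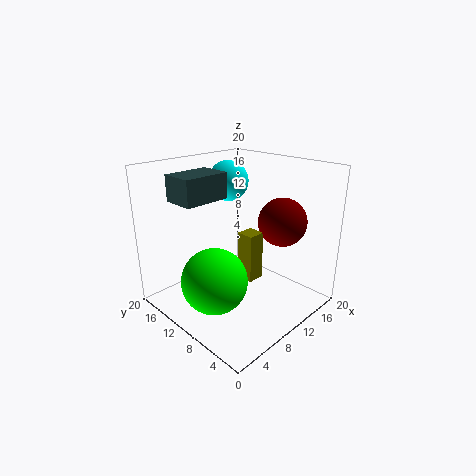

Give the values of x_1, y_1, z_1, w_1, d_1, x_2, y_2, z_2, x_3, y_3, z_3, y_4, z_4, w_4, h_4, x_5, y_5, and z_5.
x_1 = 3, y_1 = 11.5, z_1 = 15.5, w_1 = 6.5, d_1 = 4.5, x_2 = 13.5, y_2 = 15.5, z_2 = 16.5, x_3 = 5.5, y_3 = 10, z_3 = 5, y_4 = 8, z_4 = 3.5, w_4 = 2.5, h_4 = 7, x_5 = 16, y_5 = 7, z_5 = 11.5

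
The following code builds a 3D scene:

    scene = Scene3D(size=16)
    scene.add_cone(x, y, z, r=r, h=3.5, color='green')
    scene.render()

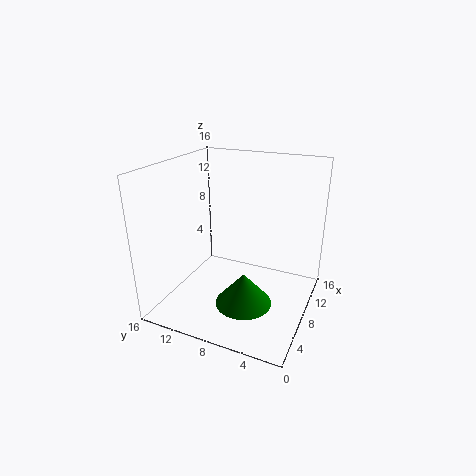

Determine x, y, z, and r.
x = 5, y = 6, z = 2, r = 3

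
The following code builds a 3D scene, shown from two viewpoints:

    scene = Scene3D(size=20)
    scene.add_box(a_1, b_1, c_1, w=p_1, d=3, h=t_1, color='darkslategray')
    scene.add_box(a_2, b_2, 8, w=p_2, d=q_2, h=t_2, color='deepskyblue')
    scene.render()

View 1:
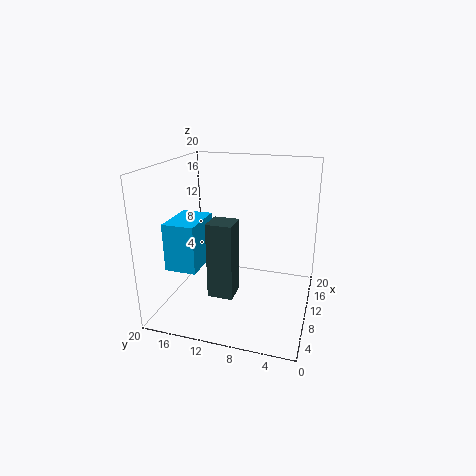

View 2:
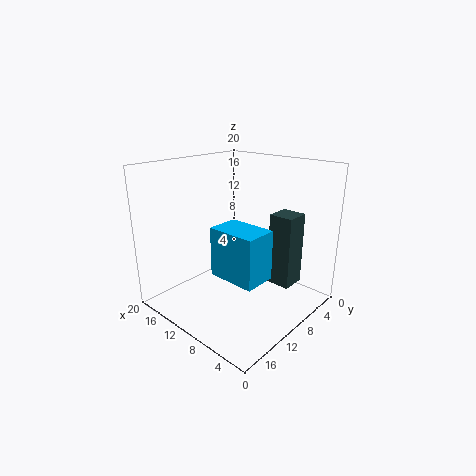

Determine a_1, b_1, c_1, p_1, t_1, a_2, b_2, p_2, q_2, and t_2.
a_1 = 1
b_1 = 8
c_1 = 6
p_1 = 3
t_1 = 9
a_2 = 2
b_2 = 13
p_2 = 6
q_2 = 4
t_2 = 6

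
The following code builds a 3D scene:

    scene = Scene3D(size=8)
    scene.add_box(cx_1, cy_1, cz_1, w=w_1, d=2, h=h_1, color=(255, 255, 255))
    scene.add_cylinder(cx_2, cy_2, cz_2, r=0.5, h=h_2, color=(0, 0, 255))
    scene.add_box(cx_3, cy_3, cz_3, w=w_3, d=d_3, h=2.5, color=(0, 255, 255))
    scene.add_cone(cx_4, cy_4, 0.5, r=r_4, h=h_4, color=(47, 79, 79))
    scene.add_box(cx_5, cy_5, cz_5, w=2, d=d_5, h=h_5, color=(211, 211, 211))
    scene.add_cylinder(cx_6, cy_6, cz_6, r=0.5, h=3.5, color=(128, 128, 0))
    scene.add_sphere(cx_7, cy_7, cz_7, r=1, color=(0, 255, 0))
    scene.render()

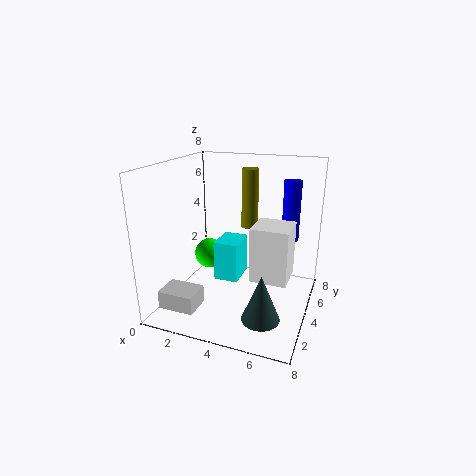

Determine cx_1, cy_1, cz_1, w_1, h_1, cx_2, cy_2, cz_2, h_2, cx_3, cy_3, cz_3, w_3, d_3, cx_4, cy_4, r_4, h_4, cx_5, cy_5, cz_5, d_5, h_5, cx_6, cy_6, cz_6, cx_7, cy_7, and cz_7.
cx_1 = 5
cy_1 = 3
cz_1 = 2
w_1 = 2
h_1 = 3
cx_2 = 6.5
cy_2 = 6
cz_2 = 3.5
h_2 = 3.5
cx_3 = 2
cy_3 = 5
cz_3 = 0.5
w_3 = 1.5
d_3 = 2
cx_4 = 6
cy_4 = 2
r_4 = 1
h_4 = 2.5
cx_5 = 0.5
cy_5 = 1
cz_5 = 0.5
d_5 = 1.5
h_5 = 1
cx_6 = 4
cy_6 = 6
cz_6 = 4
cx_7 = 1
cy_7 = 6.5
cz_7 = 1.5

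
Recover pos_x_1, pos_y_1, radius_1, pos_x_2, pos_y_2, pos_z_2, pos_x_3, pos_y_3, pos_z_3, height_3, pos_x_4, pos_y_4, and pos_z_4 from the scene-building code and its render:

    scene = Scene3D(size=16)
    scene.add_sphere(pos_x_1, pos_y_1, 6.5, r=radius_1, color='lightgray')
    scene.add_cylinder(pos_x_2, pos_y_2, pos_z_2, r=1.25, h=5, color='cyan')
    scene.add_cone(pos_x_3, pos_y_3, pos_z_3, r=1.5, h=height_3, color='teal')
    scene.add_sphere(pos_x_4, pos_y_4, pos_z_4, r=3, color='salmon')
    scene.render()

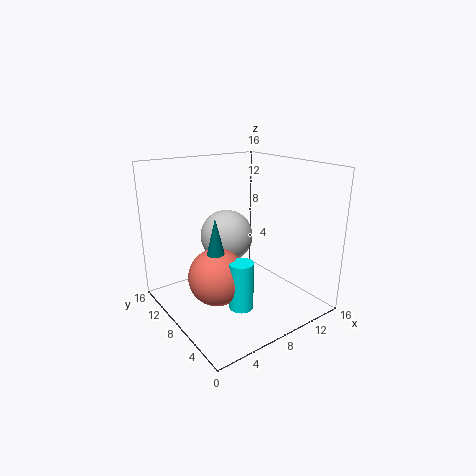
pos_x_1 = 9.5; pos_y_1 = 12.5; radius_1 = 3.25; pos_x_2 = 5.5; pos_y_2 = 4; pos_z_2 = 2.25; pos_x_3 = 4; pos_y_3 = 6.25; pos_z_3 = 5.25; height_3 = 6.25; pos_x_4 = 4.25; pos_y_4 = 6.5; pos_z_4 = 5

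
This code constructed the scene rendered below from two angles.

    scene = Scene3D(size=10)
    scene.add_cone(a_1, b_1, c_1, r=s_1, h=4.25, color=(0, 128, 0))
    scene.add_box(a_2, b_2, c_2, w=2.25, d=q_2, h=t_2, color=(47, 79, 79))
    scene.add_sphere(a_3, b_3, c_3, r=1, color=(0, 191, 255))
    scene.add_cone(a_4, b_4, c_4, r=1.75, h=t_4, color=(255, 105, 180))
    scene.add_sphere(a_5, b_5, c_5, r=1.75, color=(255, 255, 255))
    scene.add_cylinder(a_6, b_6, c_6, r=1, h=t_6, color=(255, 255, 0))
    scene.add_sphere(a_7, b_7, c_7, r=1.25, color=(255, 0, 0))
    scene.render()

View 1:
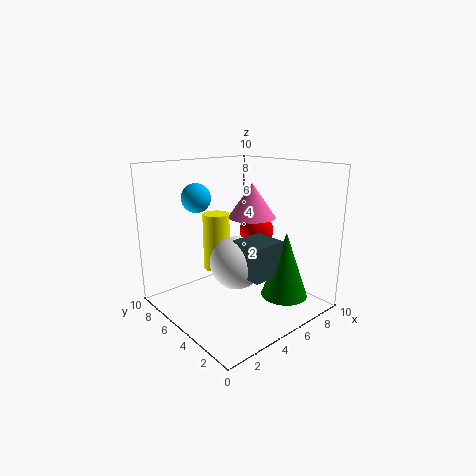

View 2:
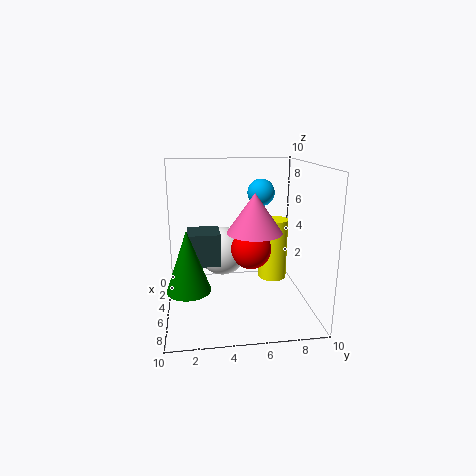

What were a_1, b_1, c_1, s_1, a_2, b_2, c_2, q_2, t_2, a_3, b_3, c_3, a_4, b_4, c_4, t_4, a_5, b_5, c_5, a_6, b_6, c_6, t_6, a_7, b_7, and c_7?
a_1 = 6, b_1 = 1.5, c_1 = 1.75, s_1 = 1.5, a_2 = 3.5, b_2 = 1.5, c_2 = 3.25, q_2 = 2.25, t_2 = 2.25, a_3 = 3, b_3 = 7, c_3 = 7.75, a_4 = 7, b_4 = 5.75, c_4 = 6, t_4 = 2.5, a_5 = 4, b_5 = 4, c_5 = 3.75, a_6 = 5, b_6 = 7.5, c_6 = 2, t_6 = 4.25, a_7 = 7.25, b_7 = 5.5, c_7 = 5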